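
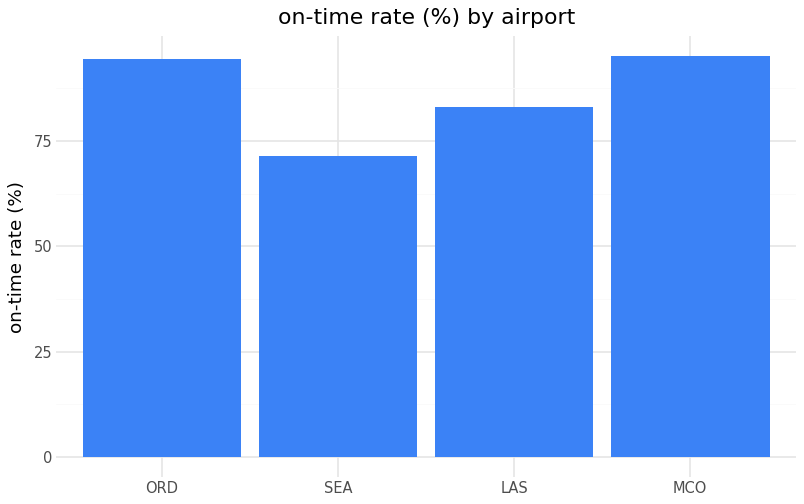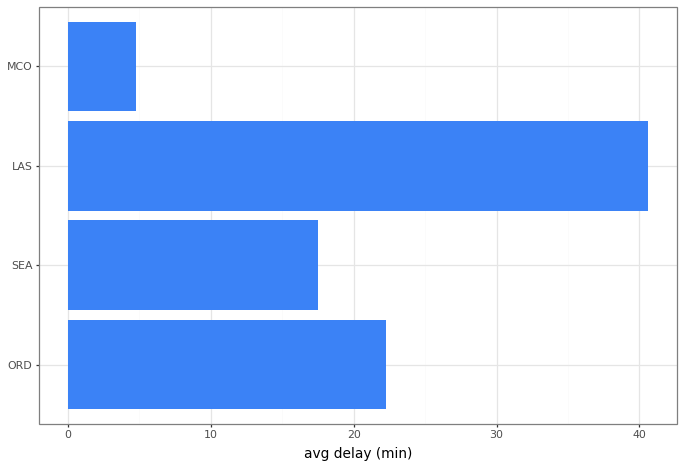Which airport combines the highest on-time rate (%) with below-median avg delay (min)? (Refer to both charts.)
Chart 2 median avg delay (min) ≈ 20; below-median airports: SEA, MCO. Among those, MCO has the highest on-time rate (%) (≈ 100).

MCO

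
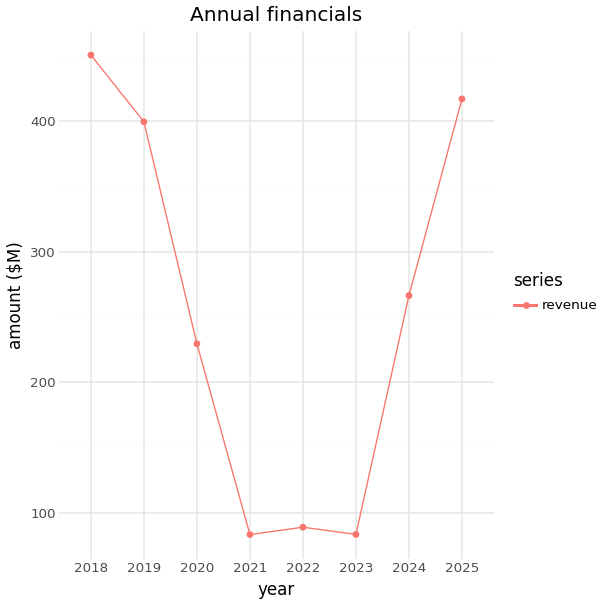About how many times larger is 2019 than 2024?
2019 ≈ 400, 2024 ≈ 250; 400/250 ≈ 1.6.

≈ 1.6×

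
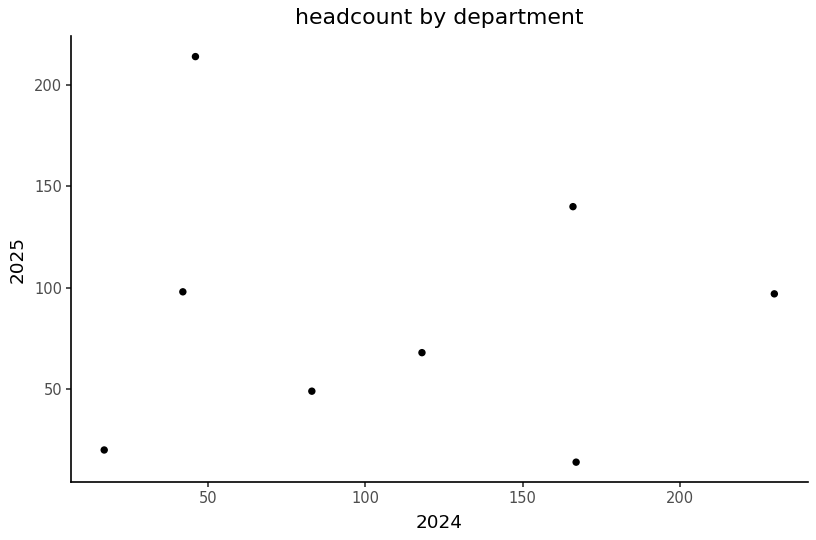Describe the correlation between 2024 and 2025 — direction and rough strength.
no clear correlation

Points are roughly uncorrelated; weak (|r| ≈ 0.1).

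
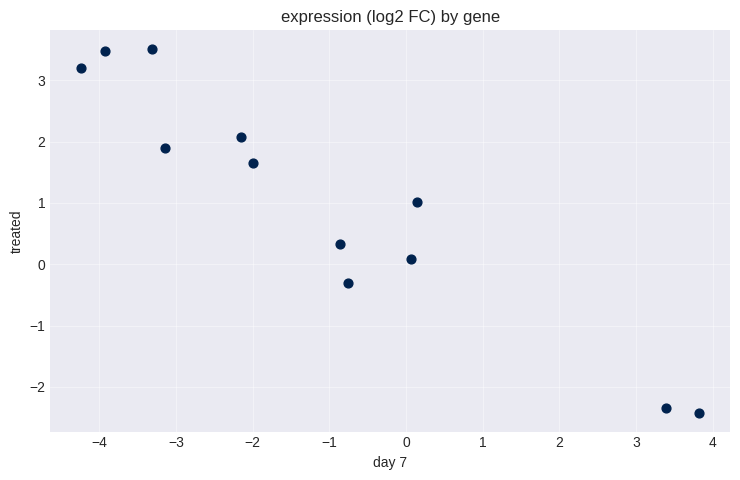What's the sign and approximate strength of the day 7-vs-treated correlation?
negative, strong

Points are negatively correlated; strong (|r| ≈ 1.0).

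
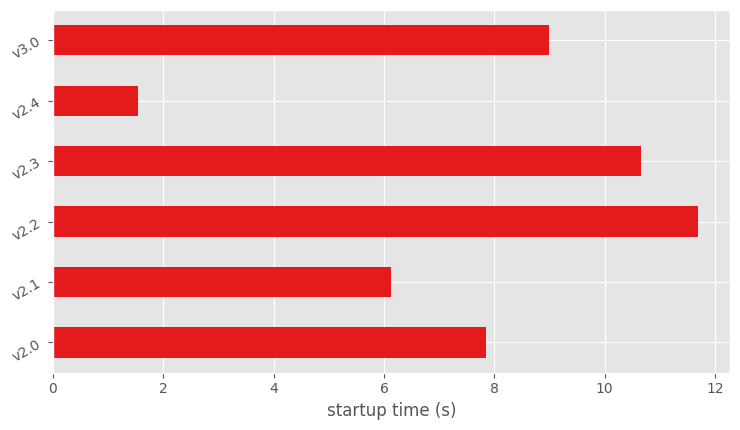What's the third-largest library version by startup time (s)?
Top 4: v2.2 ≈ 12, v2.3 ≈ 11, v3.0 ≈ 9, v2.0 ≈ 8.

v3.0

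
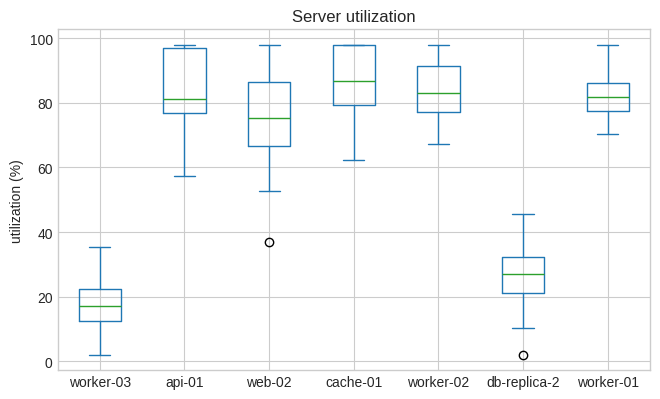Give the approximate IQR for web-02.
Q3 ≈ 90, Q1 ≈ 70; IQR ≈ 20.

≈ 20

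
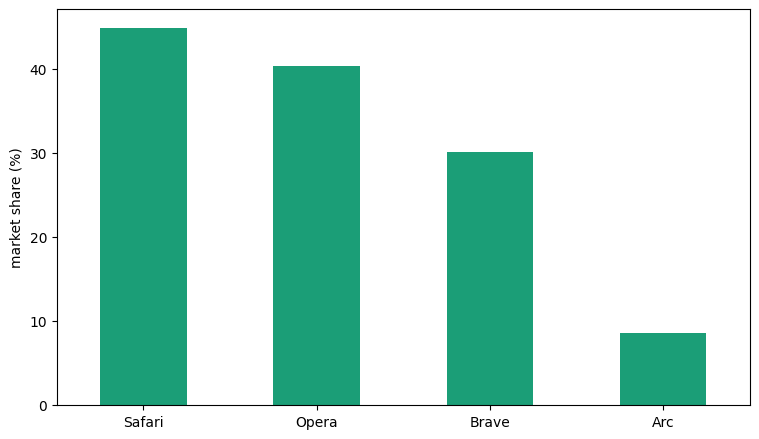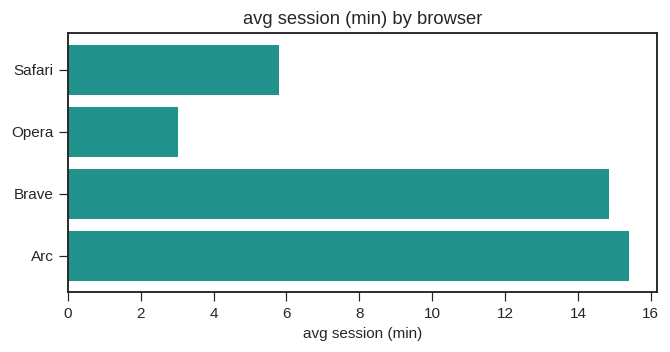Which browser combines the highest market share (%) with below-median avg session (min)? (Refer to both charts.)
Chart 2 median avg session (min) ≈ 10; below-median browsers: Safari, Opera. Among those, Safari has the highest market share (%) (≈ 45).

Safari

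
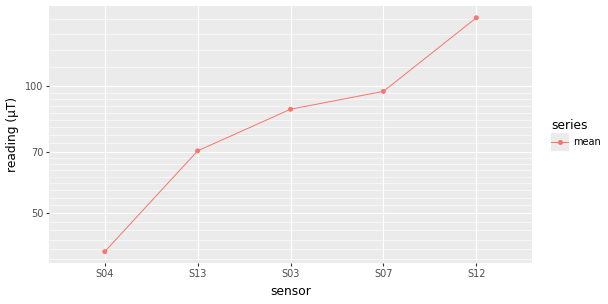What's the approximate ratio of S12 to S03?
≈ 1.67×

S12 ≈ 150, S03 ≈ 90; 150/90 ≈ 1.67.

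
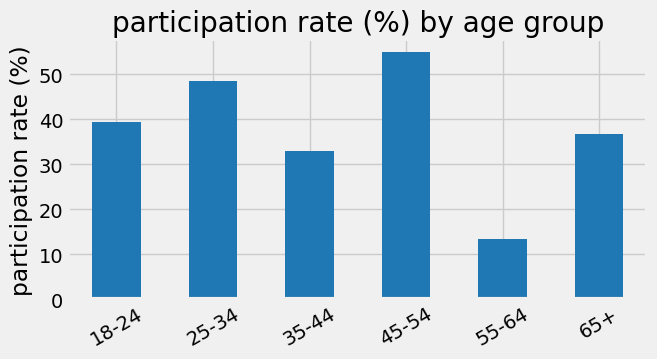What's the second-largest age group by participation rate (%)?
25-34

Top 3: 45-54 ≈ 55, 25-34 ≈ 50, 18-24 ≈ 40.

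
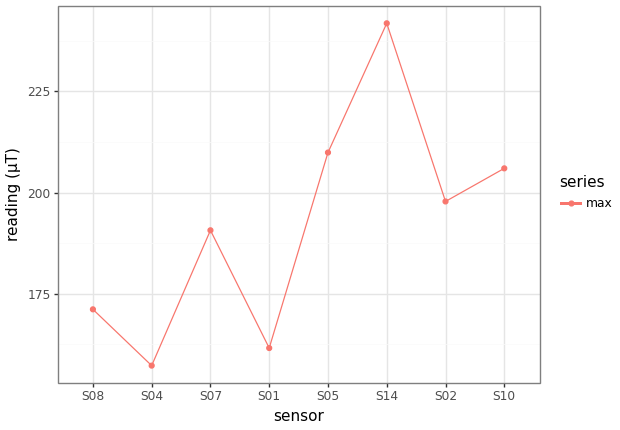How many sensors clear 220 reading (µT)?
1

Above 220: S14.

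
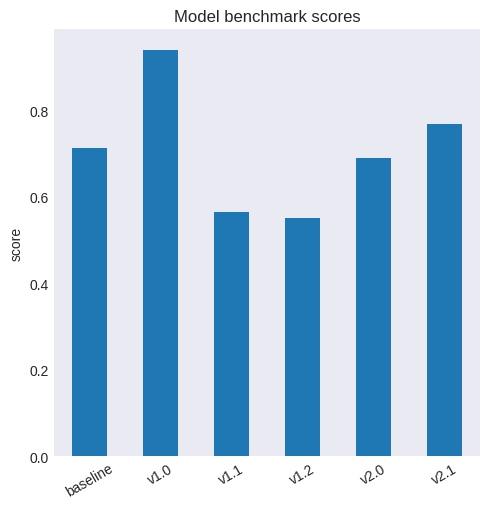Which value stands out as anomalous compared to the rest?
v1.0 ≈ 0.9; the rest sit between ≈ 0.6 and ≈ 0.8.

v1.0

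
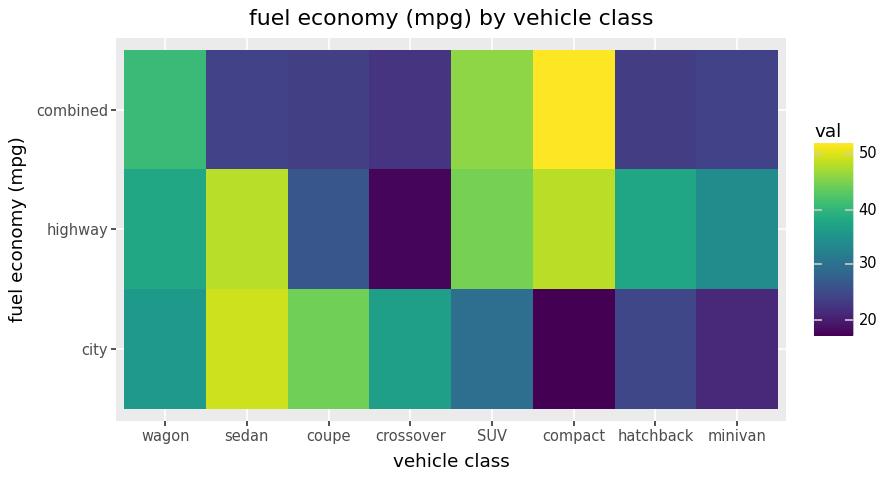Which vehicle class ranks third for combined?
Top 4 for combined: compact ≈ 50, SUV ≈ 45, wagon ≈ 40, minivan ≈ 25.

wagon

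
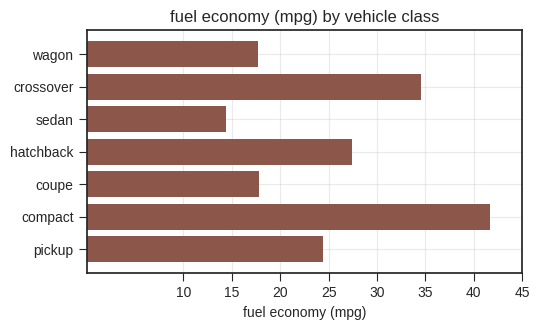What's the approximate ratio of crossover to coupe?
≈ 1.75×

crossover ≈ 35, coupe ≈ 20; 35/20 ≈ 1.75.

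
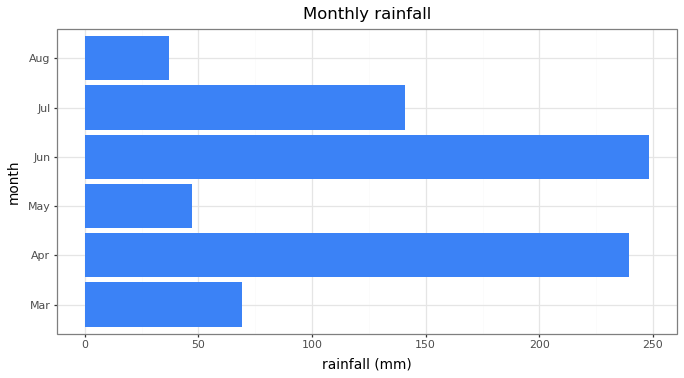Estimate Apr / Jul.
Apr ≈ 250, Jul ≈ 150; 250/150 ≈ 1.67.

≈ 1.67×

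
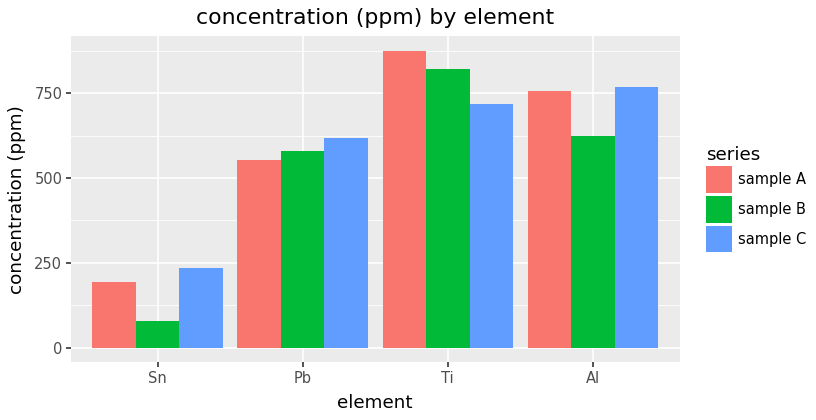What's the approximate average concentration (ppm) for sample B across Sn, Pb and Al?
(100 + 600 + 600) / 3 ≈ 433.

≈ 433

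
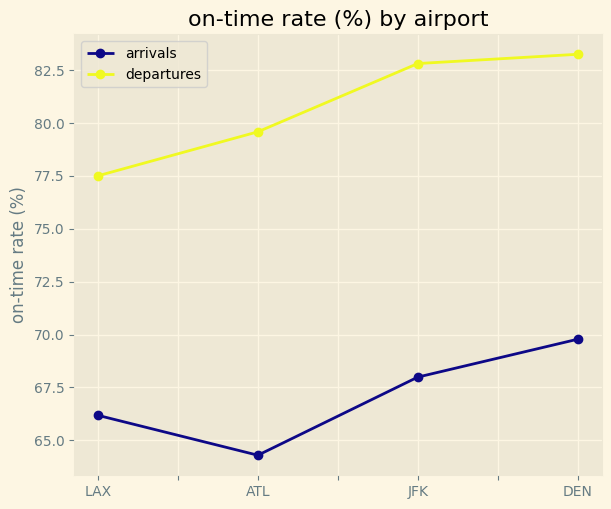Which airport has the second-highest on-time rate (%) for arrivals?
Top 3 for arrivals: DEN ≈ 70, JFK ≈ 68, LAX ≈ 66.

JFK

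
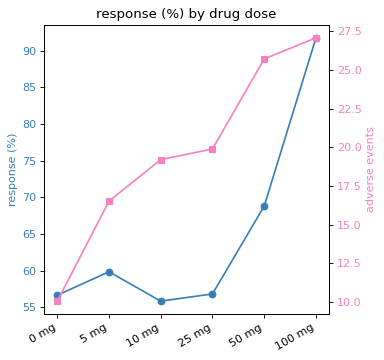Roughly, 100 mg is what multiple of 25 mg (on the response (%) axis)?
≈ 1.64×

100 mg ≈ 90, 25 mg ≈ 55; 90/55 ≈ 1.64.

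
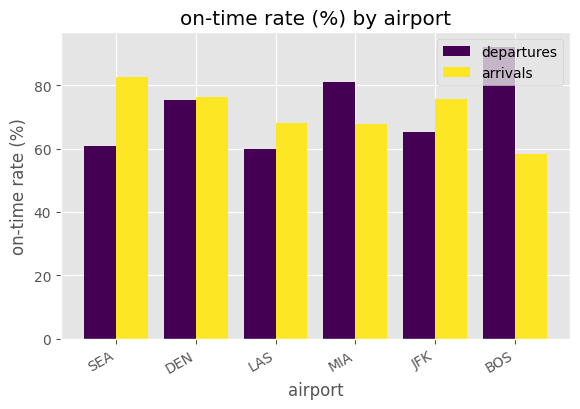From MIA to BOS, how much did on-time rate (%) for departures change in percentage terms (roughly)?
≈ +12.5%

MIA ≈ 80, BOS ≈ 90; (90 − 80) / 80 ≈ +12.5%.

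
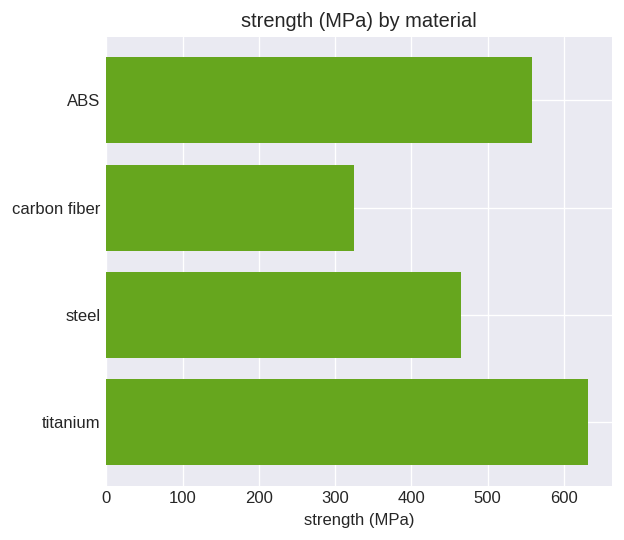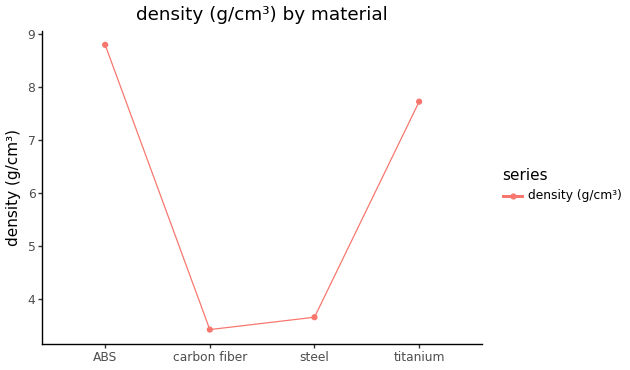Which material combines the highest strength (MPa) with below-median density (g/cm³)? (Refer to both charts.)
steel

Chart 2 median density (g/cm³) ≈ 6; below-median materials: carbon fiber, steel. Among those, steel has the highest strength (MPa) (≈ 500).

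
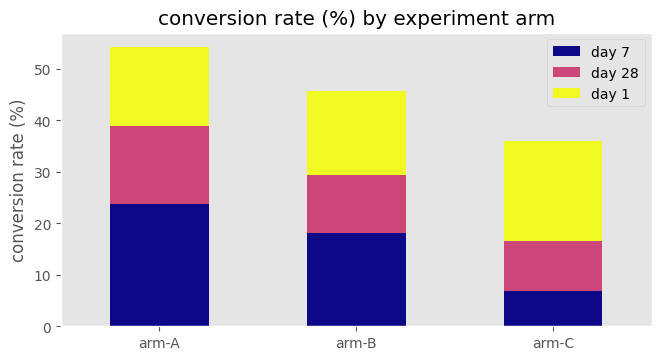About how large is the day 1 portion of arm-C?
day 1 top ≈ 35, bottom ≈ 15; segment ≈ 20.

≈ 20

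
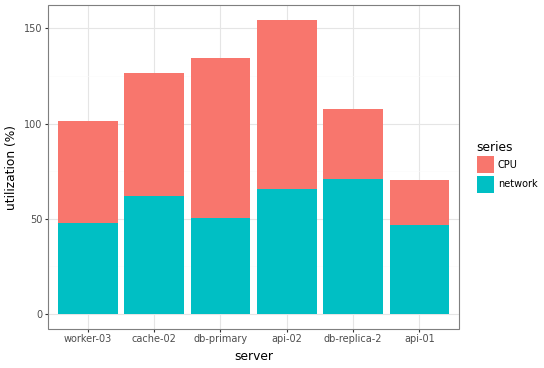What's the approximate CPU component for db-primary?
CPU top ≈ 140, bottom ≈ 60; segment ≈ 80.

≈ 80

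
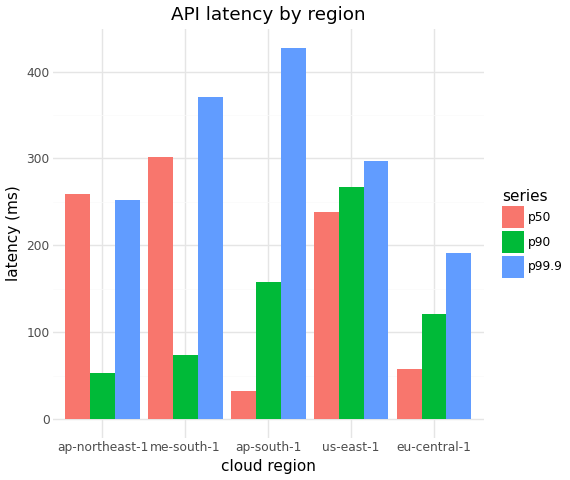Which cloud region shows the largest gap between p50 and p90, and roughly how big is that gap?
me-south-1: p50 ≈ 300, p90 ≈ 50 → gap ≈ 250. Next-largest (ap-northeast-1) is only ≈ 200.

me-south-1, ≈ 250 ms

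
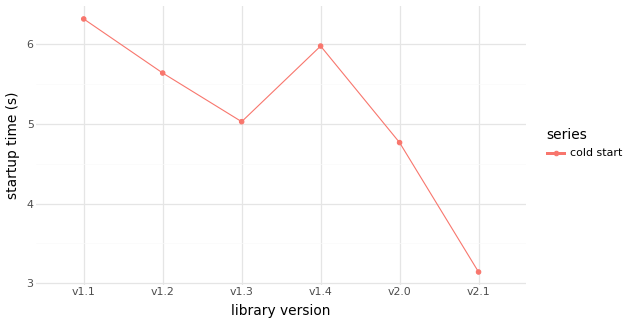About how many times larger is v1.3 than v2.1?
v1.3 ≈ 5.0, v2.1 ≈ 3.0; 5.0/3.0 ≈ 1.67.

≈ 1.67×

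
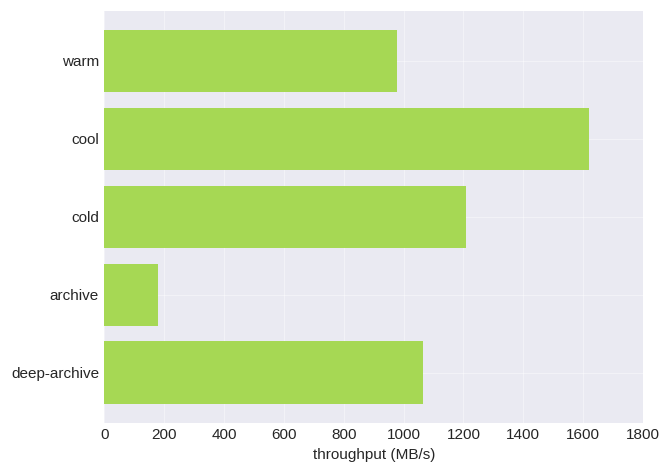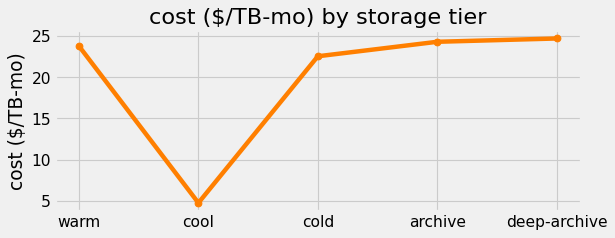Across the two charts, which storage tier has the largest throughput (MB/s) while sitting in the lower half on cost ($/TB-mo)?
cool

Chart 2 median cost ($/TB-mo) ≈ 25; below-median storage tiers: cool, cold. Among those, cool has the highest throughput (MB/s) (≈ 1600).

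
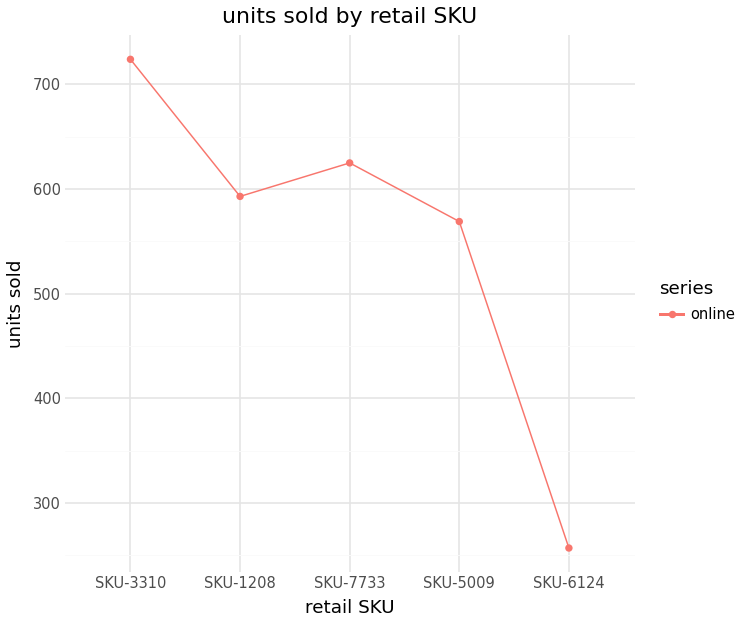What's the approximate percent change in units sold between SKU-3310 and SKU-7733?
SKU-3310 ≈ 700, SKU-7733 ≈ 600; (600 − 700) / 700 ≈ -14.3%.

≈ -14.3%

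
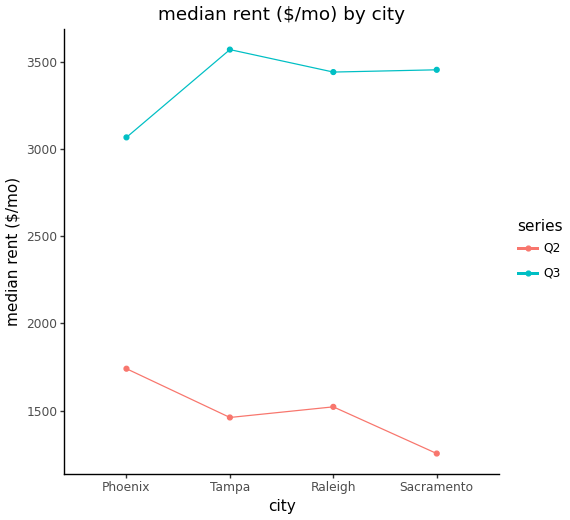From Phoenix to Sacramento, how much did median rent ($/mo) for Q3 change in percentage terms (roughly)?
Phoenix ≈ 3000, Sacramento ≈ 3400; (3400 − 3000) / 3000 ≈ +13.3%.

≈ +13.3%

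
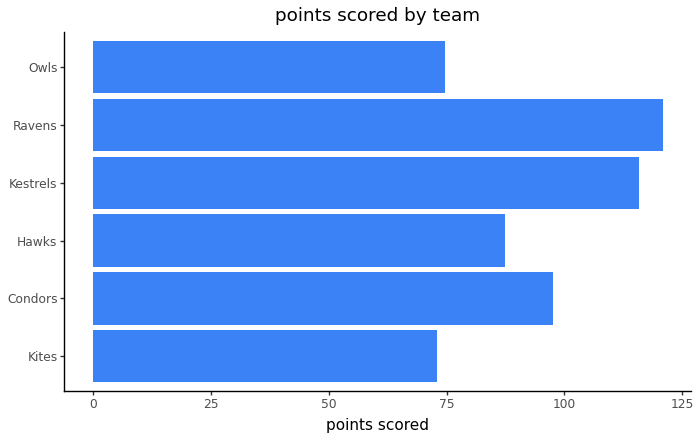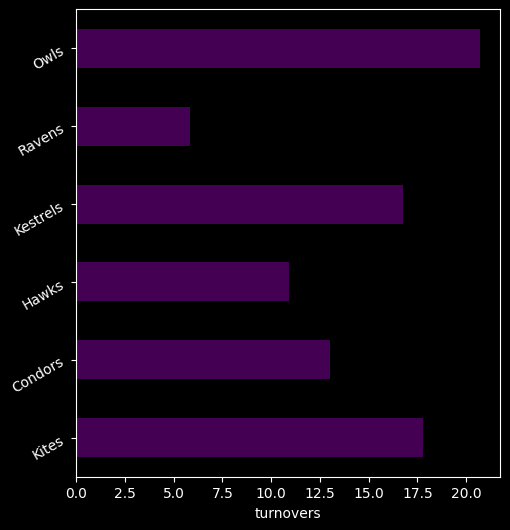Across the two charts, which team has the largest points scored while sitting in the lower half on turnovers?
Chart 2 median turnovers ≈ 14; below-median teams: Condors, Hawks, Ravens. Among those, Ravens has the highest points scored (≈ 120).

Ravens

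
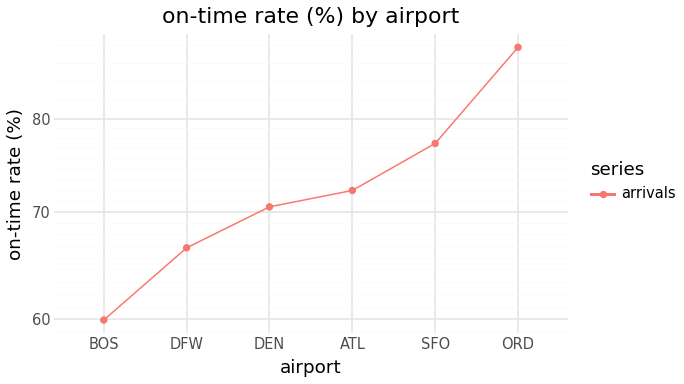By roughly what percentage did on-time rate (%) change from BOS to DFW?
BOS ≈ 60, DFW ≈ 65; (65 − 60) / 60 ≈ +8.3%.

≈ +8.3%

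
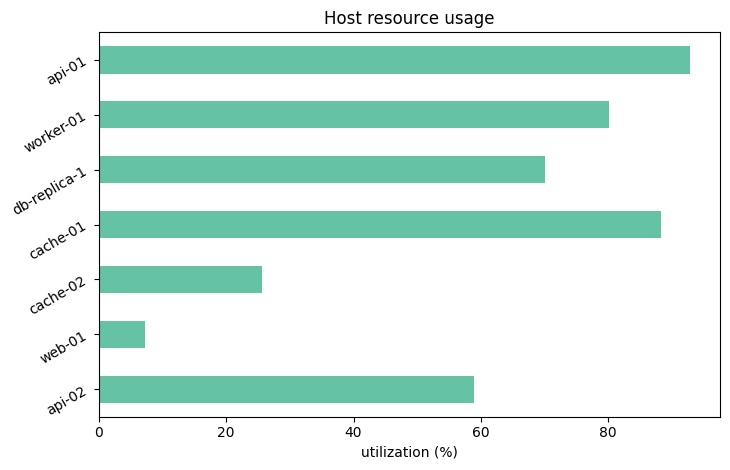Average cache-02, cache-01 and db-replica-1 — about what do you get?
(30 + 90 + 70) / 3 ≈ 63.

≈ 63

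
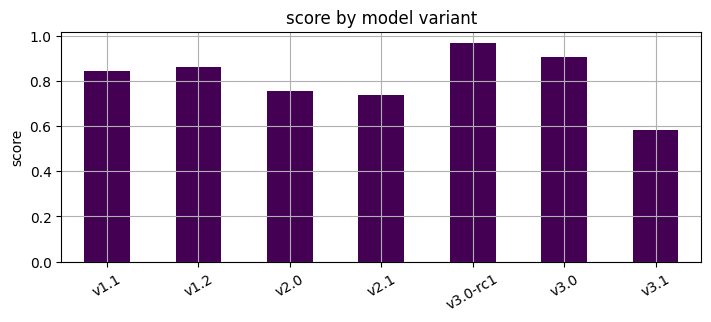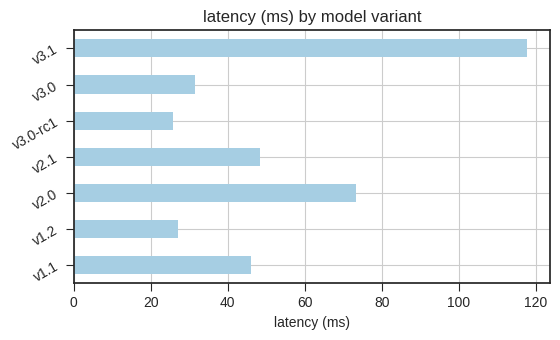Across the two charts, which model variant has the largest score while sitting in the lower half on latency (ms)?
Chart 2 median latency (ms) ≈ 40; below-median model variants: v1.2, v3.0-rc1, v3.0. Among those, v3.0-rc1 has the highest score (≈ 1).

v3.0-rc1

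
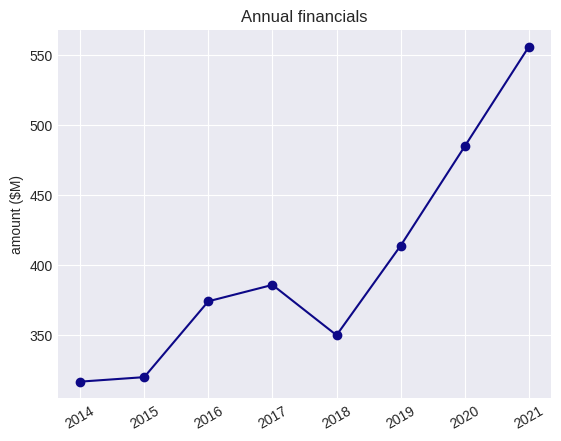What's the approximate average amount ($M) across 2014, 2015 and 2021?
≈ 400

(320 + 320 + 560) / 3 ≈ 400.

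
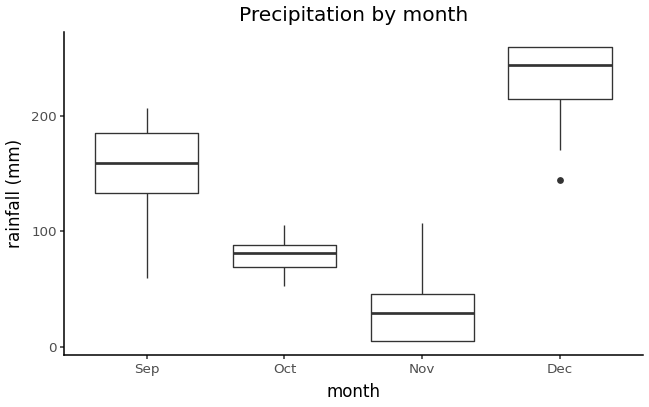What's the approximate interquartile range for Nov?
≈ 40

Q3 ≈ 40, Q1 ≈ 0; IQR ≈ 40.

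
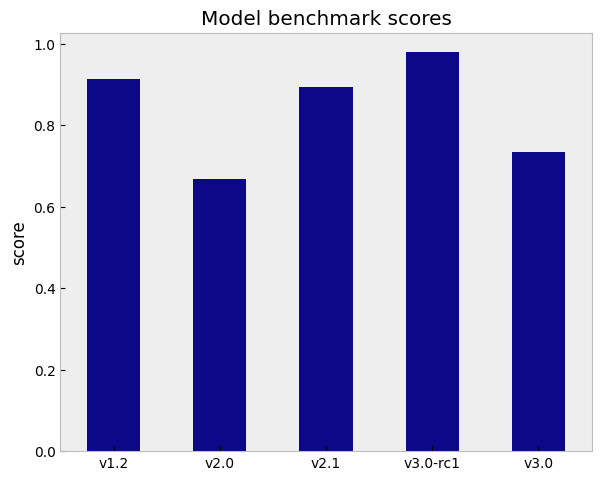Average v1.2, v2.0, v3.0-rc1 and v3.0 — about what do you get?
(0.9 + 0.7 + 1.0 + 0.7) / 4 ≈ 0.83.

≈ 0.83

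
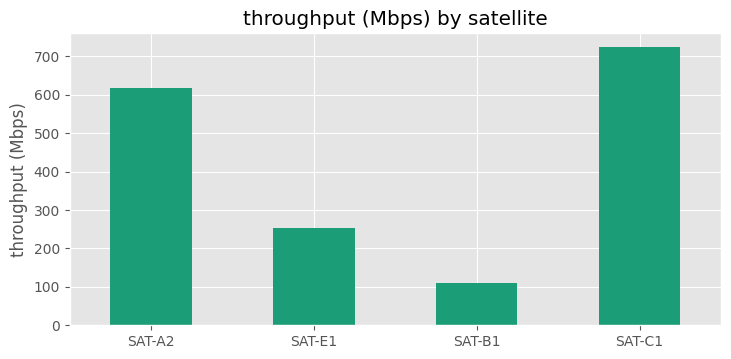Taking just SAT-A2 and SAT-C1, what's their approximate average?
(600 + 700) / 2 ≈ 650.

≈ 650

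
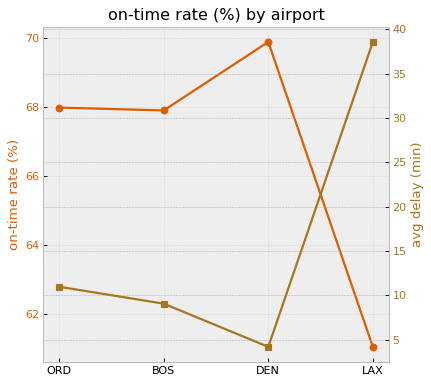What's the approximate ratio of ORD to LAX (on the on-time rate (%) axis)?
ORD ≈ 68, LAX ≈ 61; 68/61 ≈ 1.11.

≈ 1.11×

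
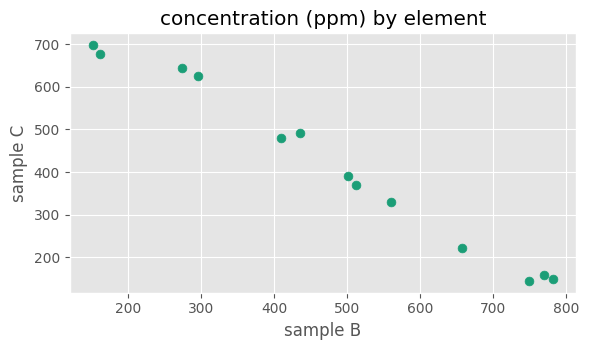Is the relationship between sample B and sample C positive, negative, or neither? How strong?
Points are negatively correlated; strong (|r| ≈ 1.0).

negative, strong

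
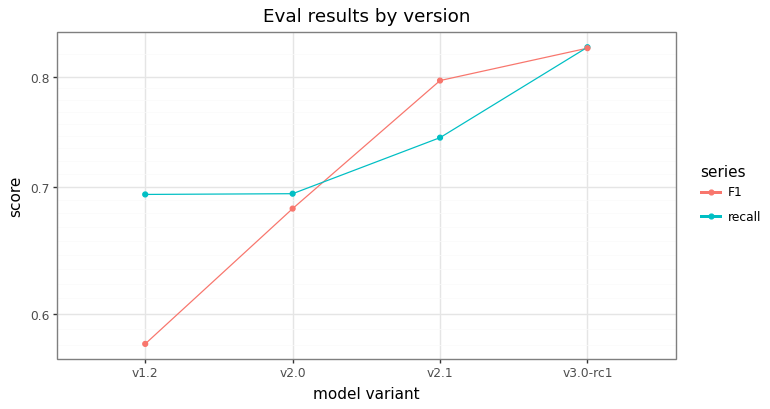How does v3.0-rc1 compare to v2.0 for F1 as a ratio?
≈ 1.21×

v3.0-rc1 ≈ 0.85, v2.0 ≈ 0.70; 0.85/0.70 ≈ 1.21.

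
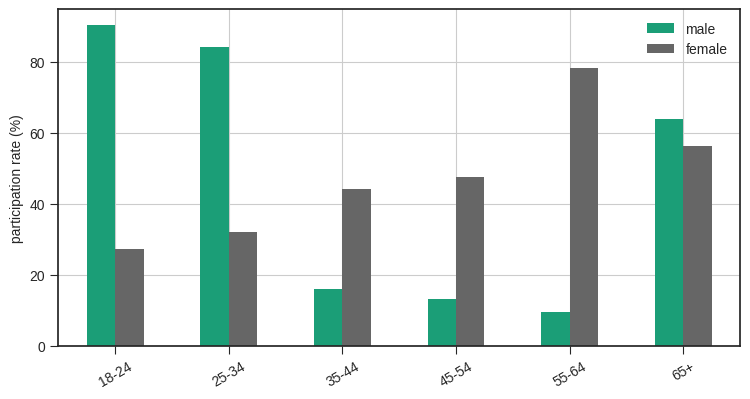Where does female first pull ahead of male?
25-34: female ≈ 30 vs male ≈ 80 (not yet); 35-44: female ≈ 40 vs male ≈ 20 (first crossover).

35-44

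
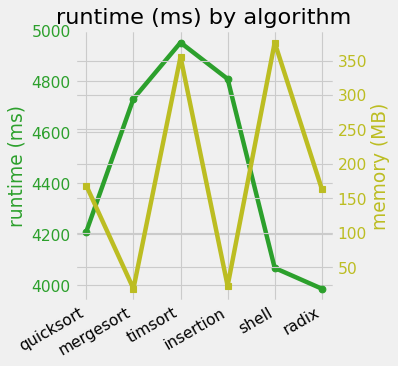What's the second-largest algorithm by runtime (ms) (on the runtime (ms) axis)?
insertion

Top 3 (on the runtime (ms) axis): timsort ≈ 5000, insertion ≈ 4800, mergesort ≈ 4700.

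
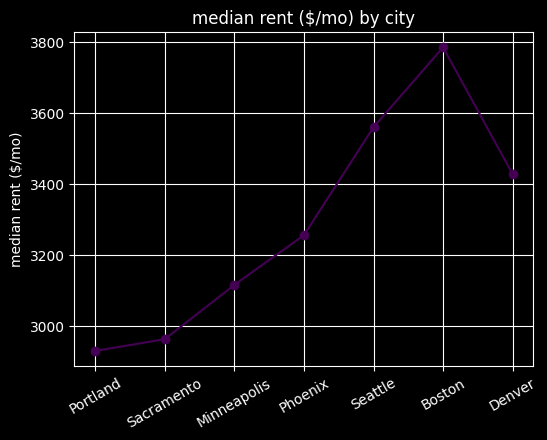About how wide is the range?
Max Boston ≈ 3800, min Portland ≈ 2900; range ≈ 900.

≈ 900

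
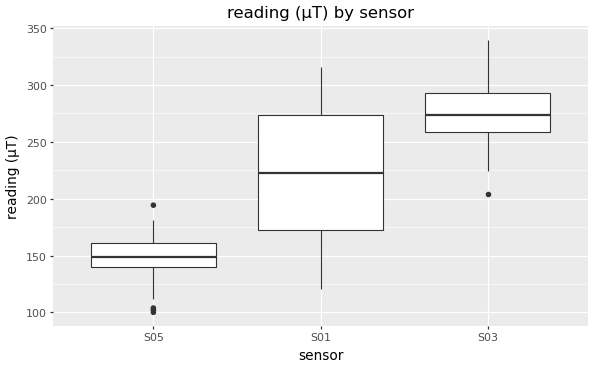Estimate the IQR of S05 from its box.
≈ 20

Q3 ≈ 160, Q1 ≈ 140; IQR ≈ 20.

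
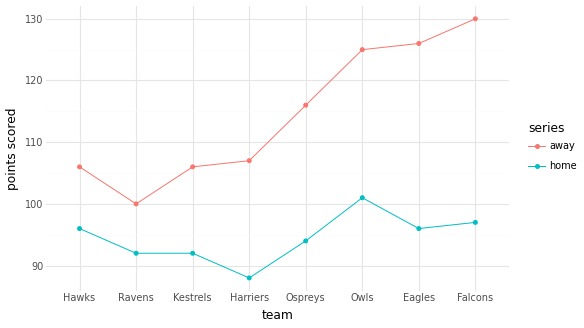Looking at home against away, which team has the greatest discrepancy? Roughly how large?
Falcons, ≈ 35

Falcons: home ≈ 95, away ≈ 130 → gap ≈ 35. Next-largest (Eagles) is only ≈ 30.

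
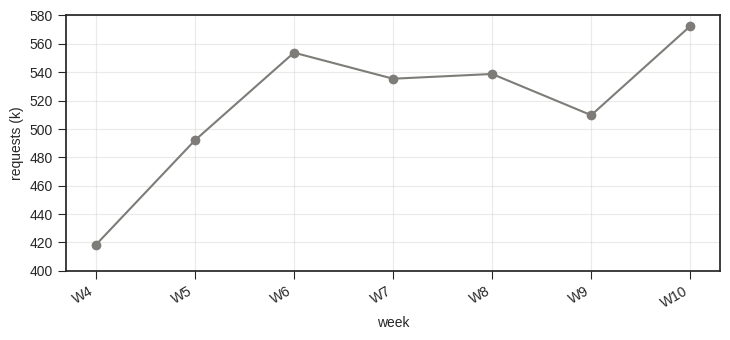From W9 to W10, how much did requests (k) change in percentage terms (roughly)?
≈ +16%

W9 ≈ 500, W10 ≈ 580; (580 − 500) / 500 ≈ +16%.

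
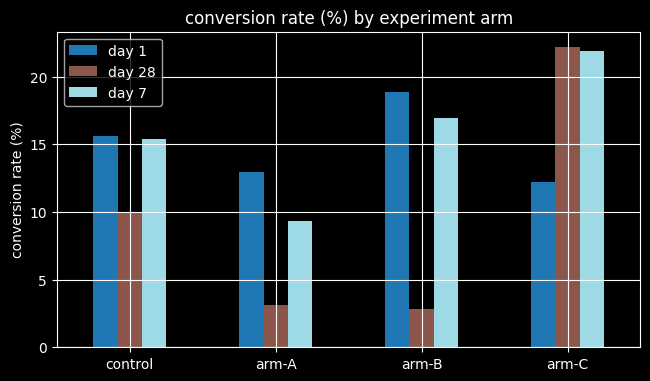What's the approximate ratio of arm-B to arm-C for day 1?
≈ 1.5×

arm-B ≈ 18, arm-C ≈ 12; 18/12 ≈ 1.5.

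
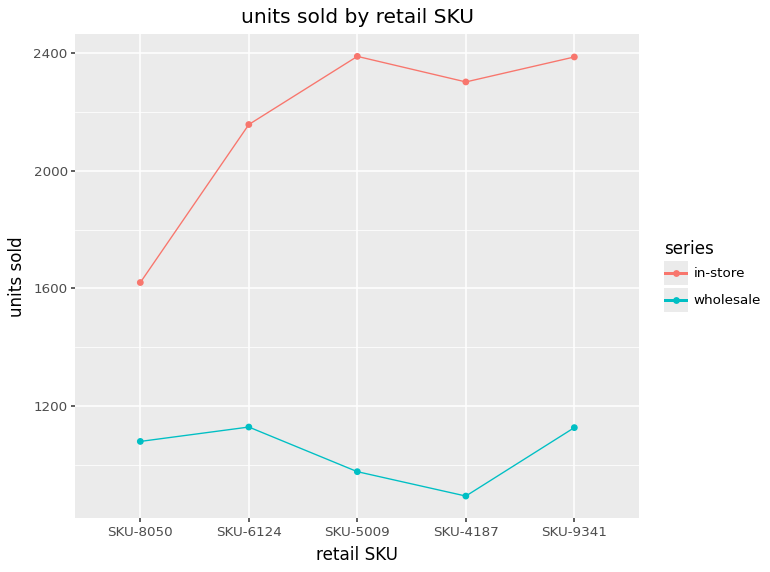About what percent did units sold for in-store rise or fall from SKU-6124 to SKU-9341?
≈ +9.1%

SKU-6124 ≈ 2200, SKU-9341 ≈ 2400; (2400 − 2200) / 2200 ≈ +9.1%.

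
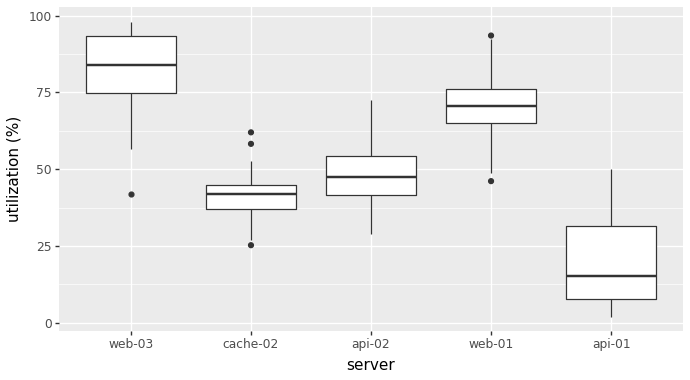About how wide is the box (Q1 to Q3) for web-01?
≈ 10

Q3 ≈ 80, Q1 ≈ 70; IQR ≈ 10.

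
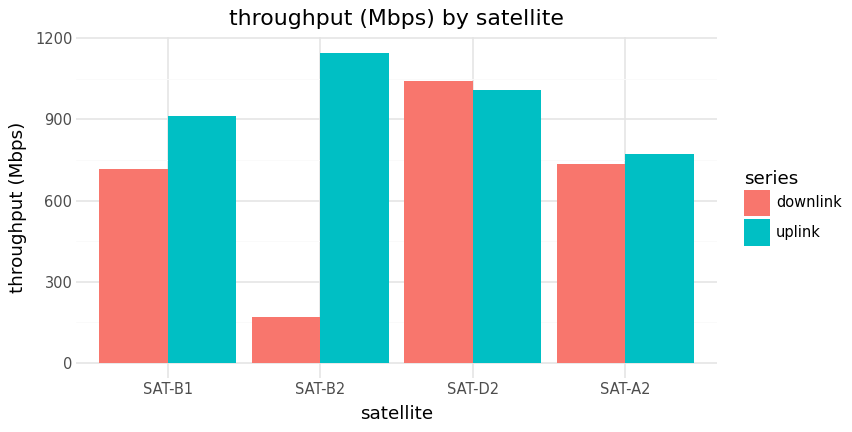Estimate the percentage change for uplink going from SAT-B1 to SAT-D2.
SAT-B1 ≈ 900, SAT-D2 ≈ 1000; (1000 − 900) / 900 ≈ +11.1%.

≈ +11.1%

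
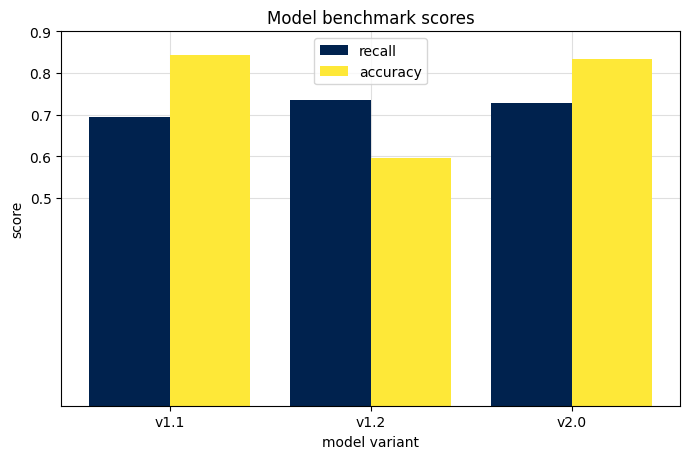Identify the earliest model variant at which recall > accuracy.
v1.2

v1.1: recall ≈ 0.7 vs accuracy ≈ 0.8 (not yet); v1.2: recall ≈ 0.7 vs accuracy ≈ 0.6 (first crossover).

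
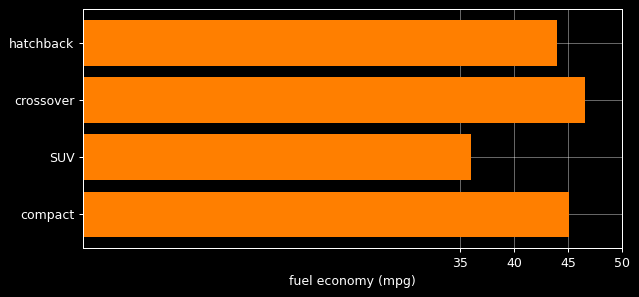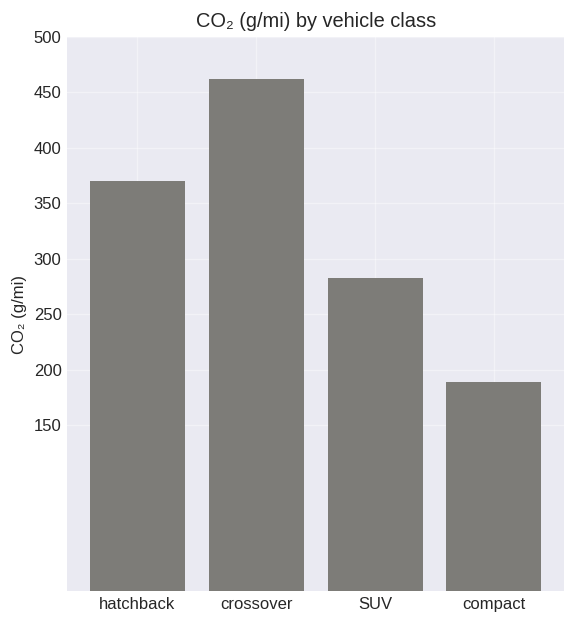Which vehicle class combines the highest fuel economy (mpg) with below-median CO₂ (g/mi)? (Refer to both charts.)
Chart 2 median CO₂ (g/mi) ≈ 350; below-median vehicle classes: SUV, compact. Among those, compact has the highest fuel economy (mpg) (≈ 45).

compact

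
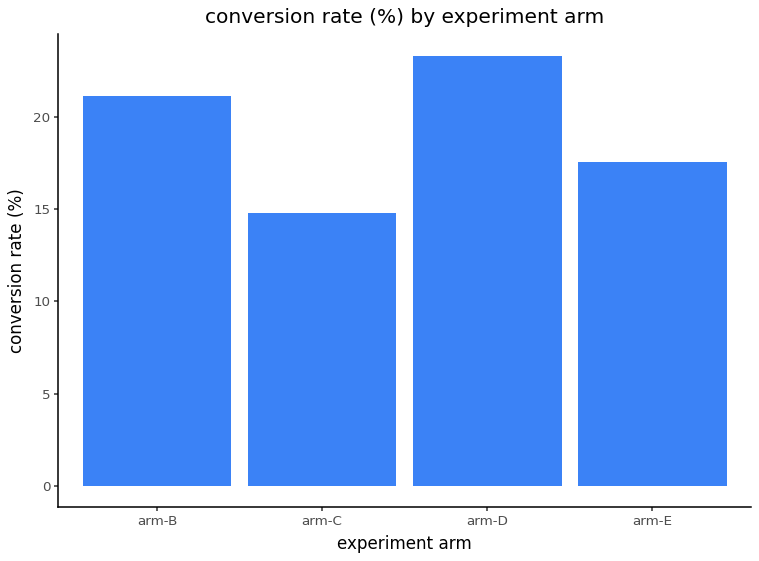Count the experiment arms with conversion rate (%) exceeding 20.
2

Above 20: arm-B, arm-D.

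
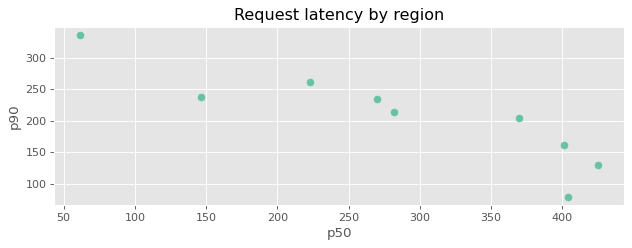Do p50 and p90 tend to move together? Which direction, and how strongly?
negative, strong

Points are negatively correlated; strong (|r| ≈ 0.9).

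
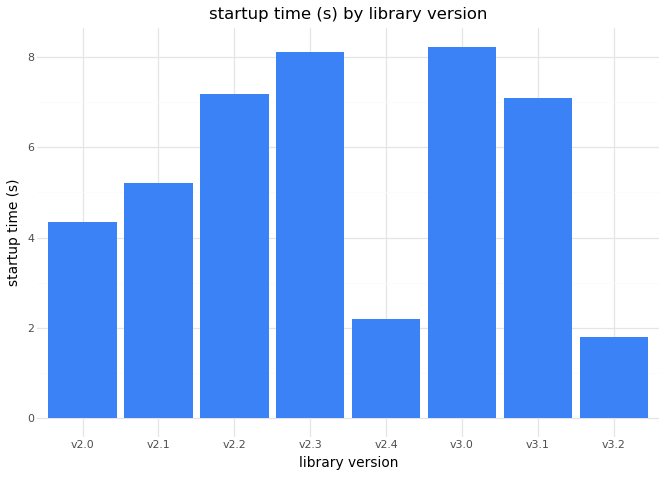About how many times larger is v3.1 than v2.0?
v3.1 ≈ 7, v2.0 ≈ 4; 7/4 ≈ 1.75.

≈ 1.75×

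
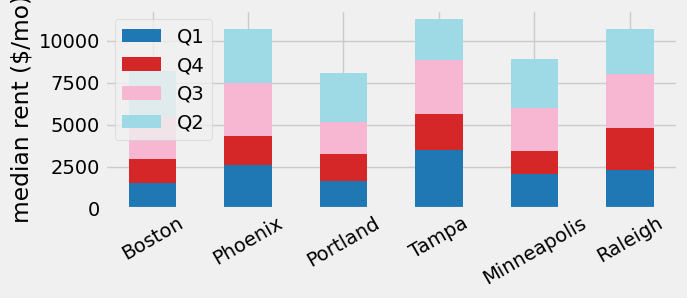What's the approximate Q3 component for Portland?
≈ 2000

Q3 top ≈ 5000, bottom ≈ 3000; segment ≈ 2000.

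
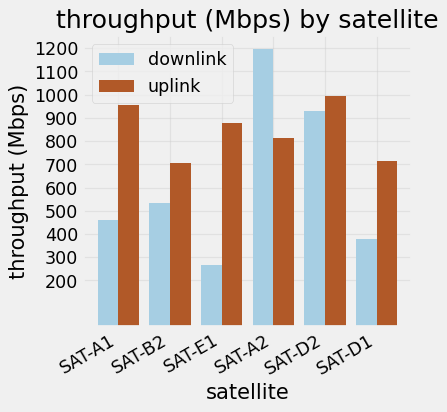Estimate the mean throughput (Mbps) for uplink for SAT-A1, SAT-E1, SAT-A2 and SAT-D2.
(1000 + 900 + 800 + 1000) / 4 ≈ 925.

≈ 925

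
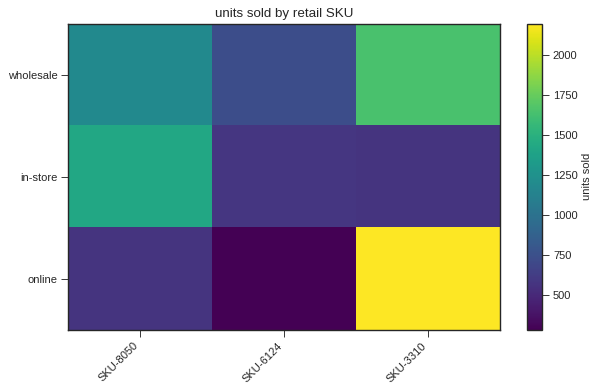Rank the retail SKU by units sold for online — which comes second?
Top 3 for online: SKU-3310 ≈ 2200, SKU-8050 ≈ 600, SKU-6124 ≈ 200.

SKU-8050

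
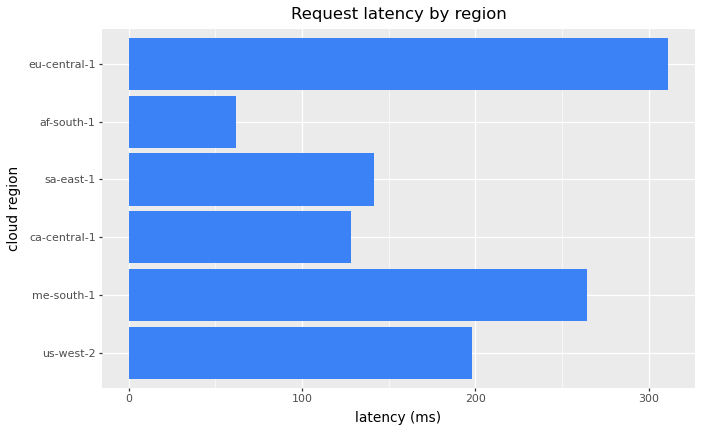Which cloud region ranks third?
us-west-2

Top 4: eu-central-1 ≈ 300, me-south-1 ≈ 250, us-west-2 ≈ 200, sa-east-1 ≈ 150.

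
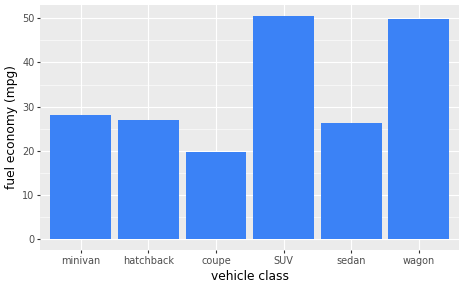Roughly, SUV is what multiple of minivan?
SUV ≈ 50, minivan ≈ 30; 50/30 ≈ 1.67.

≈ 1.67×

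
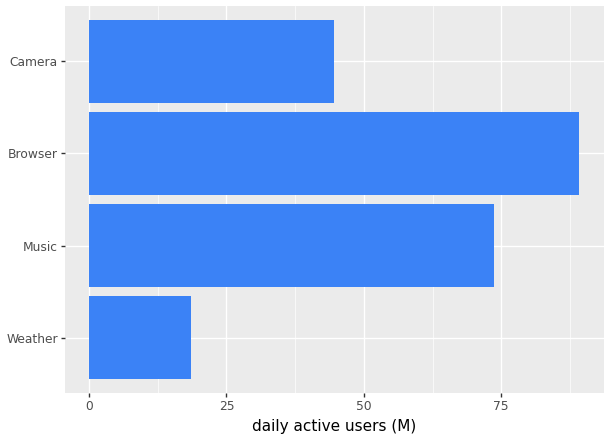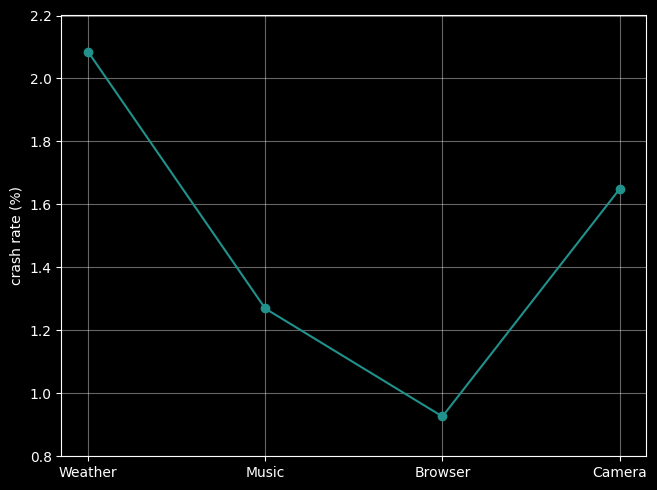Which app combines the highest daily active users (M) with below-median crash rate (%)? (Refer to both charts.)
Chart 2 median crash rate (%) ≈ 1.4; below-median apps: Music, Browser. Among those, Browser has the highest daily active users (M) (≈ 90).

Browser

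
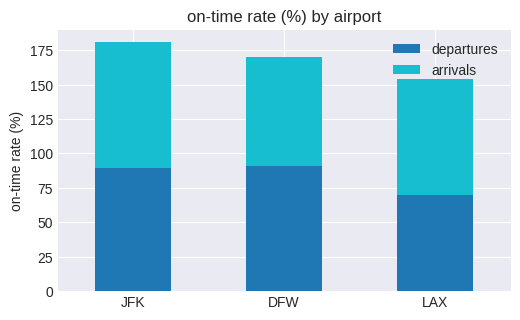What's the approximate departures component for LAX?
≈ 60

departures top ≈ 60, bottom ≈ 0; segment ≈ 60.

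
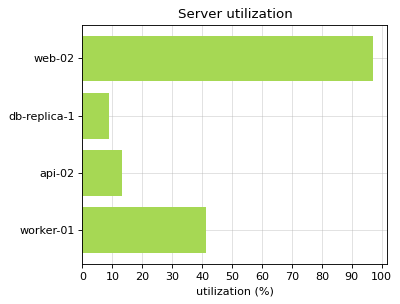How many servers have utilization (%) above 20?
Above 20: web-02, worker-01.

2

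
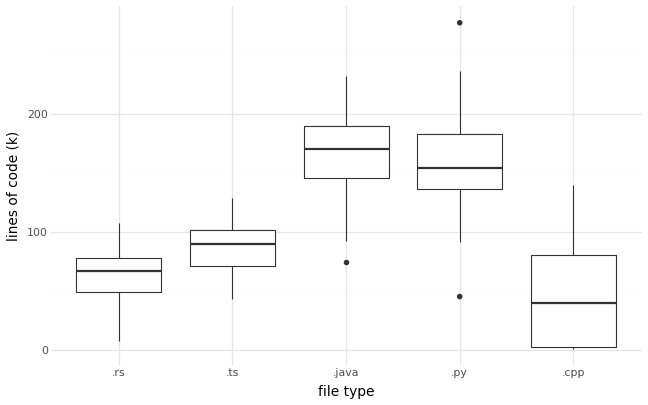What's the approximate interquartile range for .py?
≈ 40

Q3 ≈ 180, Q1 ≈ 140; IQR ≈ 40.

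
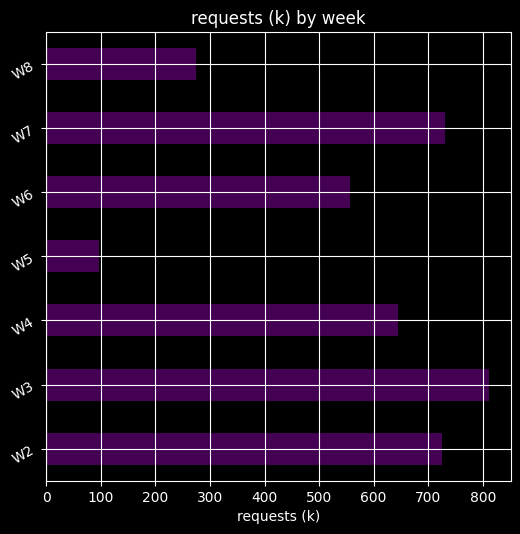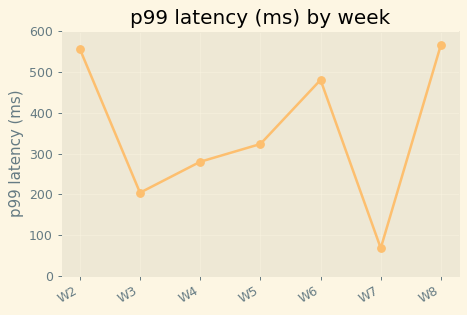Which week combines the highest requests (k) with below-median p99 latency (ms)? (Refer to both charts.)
Chart 2 median p99 latency (ms) ≈ 300; below-median weeks: W3, W4, W7. Among those, W3 has the highest requests (k) (≈ 800).

W3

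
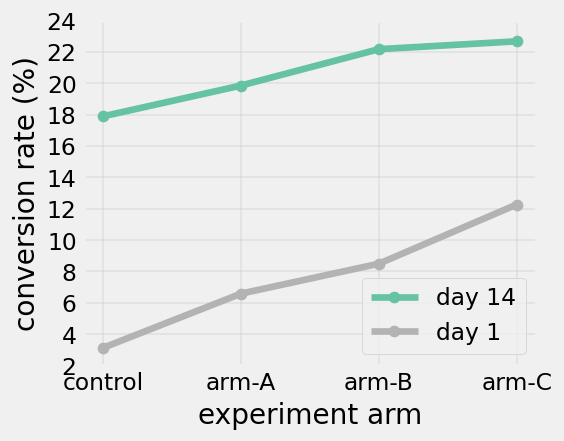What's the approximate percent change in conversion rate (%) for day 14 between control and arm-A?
control ≈ 18, arm-A ≈ 20; (20 − 18) / 18 ≈ +11.1%.

≈ +11.1%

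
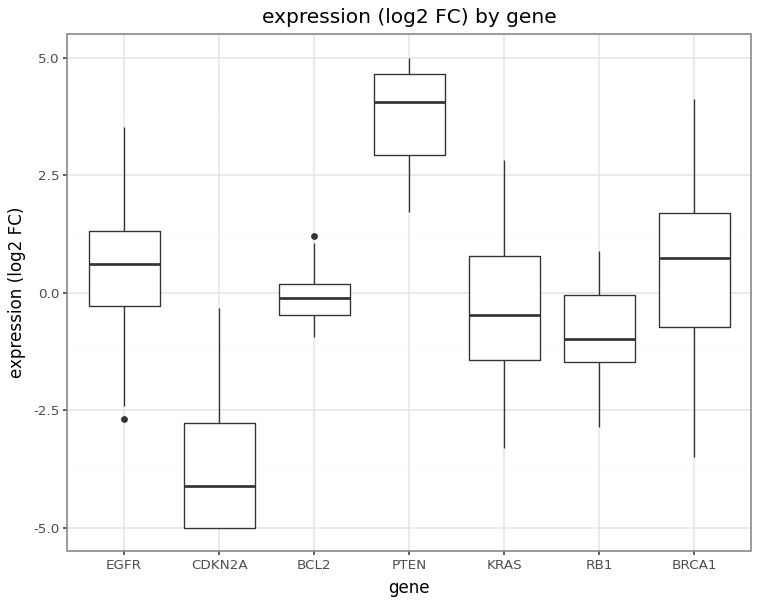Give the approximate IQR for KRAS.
≈ 2

Q3 ≈ 1, Q1 ≈ -1; IQR ≈ 2.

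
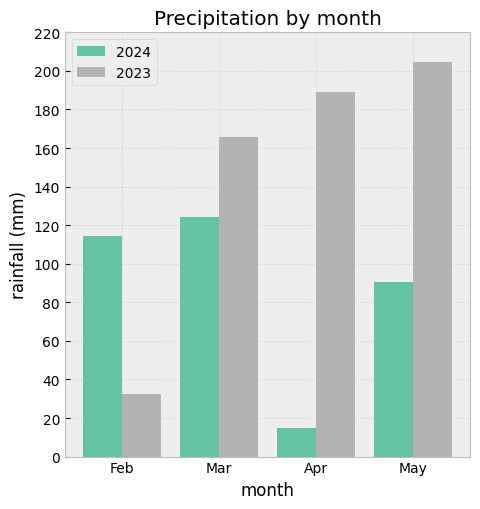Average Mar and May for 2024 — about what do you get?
≈ 110

(120 + 100) / 2 ≈ 110.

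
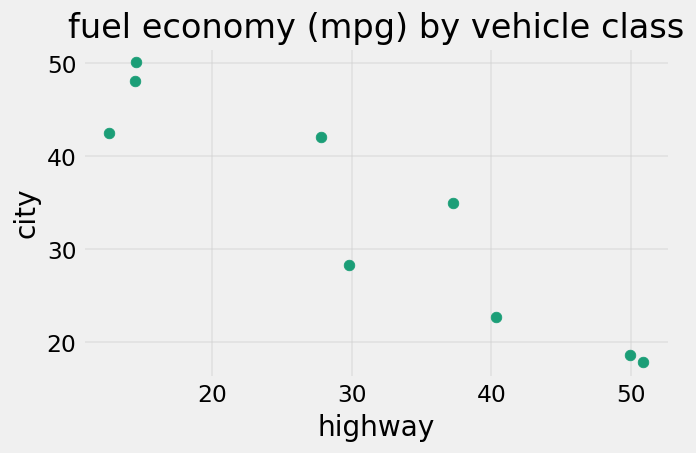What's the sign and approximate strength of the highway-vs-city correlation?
Points are negatively correlated; strong (|r| ≈ 0.9).

negative, strong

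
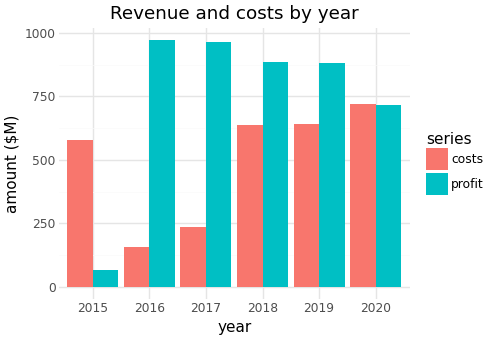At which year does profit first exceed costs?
2015: profit ≈ 100 vs costs ≈ 600 (not yet); 2016: profit ≈ 1000 vs costs ≈ 200 (first crossover).

2016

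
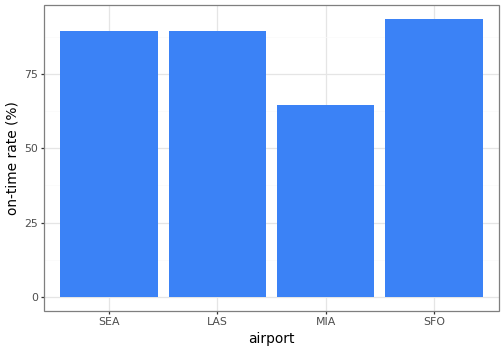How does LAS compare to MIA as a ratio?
≈ 1.5×

LAS ≈ 90, MIA ≈ 60; 90/60 ≈ 1.5.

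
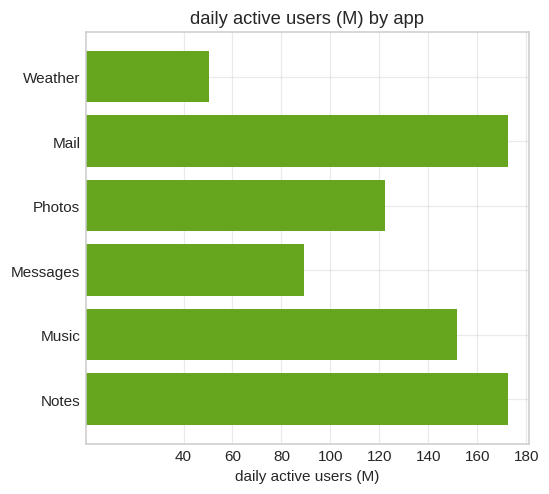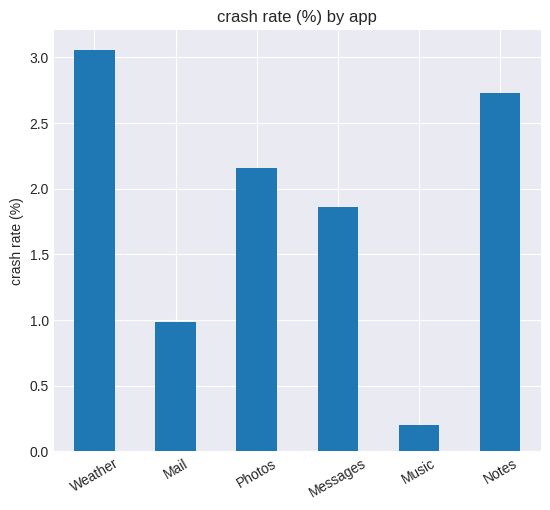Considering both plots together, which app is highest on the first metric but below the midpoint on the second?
Mail

Chart 2 median crash rate (%) ≈ 2; below-median apps: Mail, Messages, Music. Among those, Mail has the highest daily active users (M) (≈ 180).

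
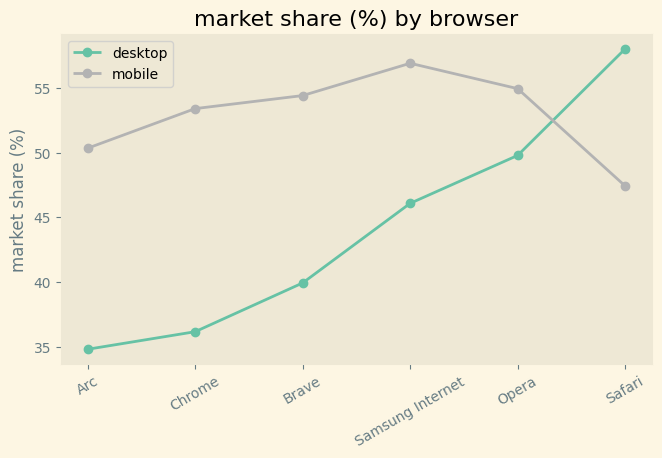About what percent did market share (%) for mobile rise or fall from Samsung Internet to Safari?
Samsung Internet ≈ 56, Safari ≈ 48; (48 − 56) / 56 ≈ -14.3%.

≈ -14.3%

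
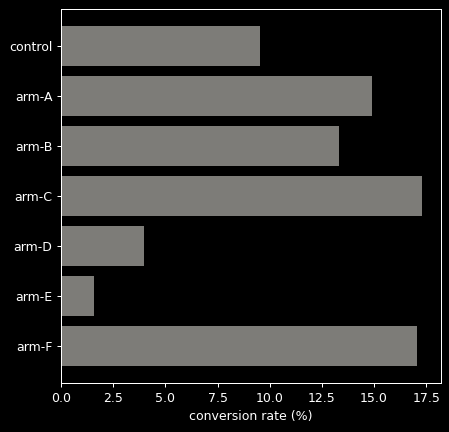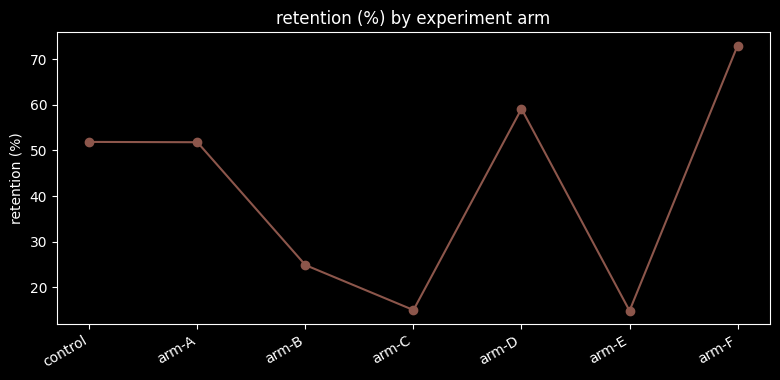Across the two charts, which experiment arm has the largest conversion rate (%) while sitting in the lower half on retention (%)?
Chart 2 median retention (%) ≈ 50; below-median experiment arms: arm-B, arm-C, arm-E. Among those, arm-C has the highest conversion rate (%) (≈ 18).

arm-C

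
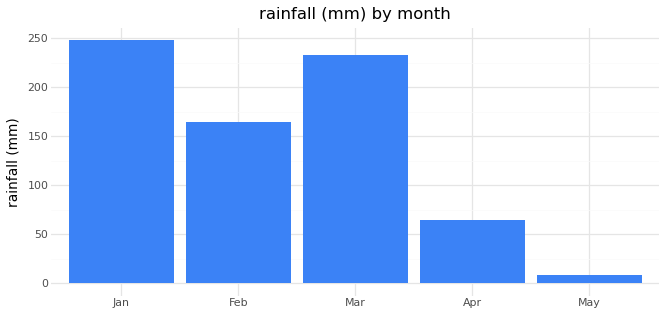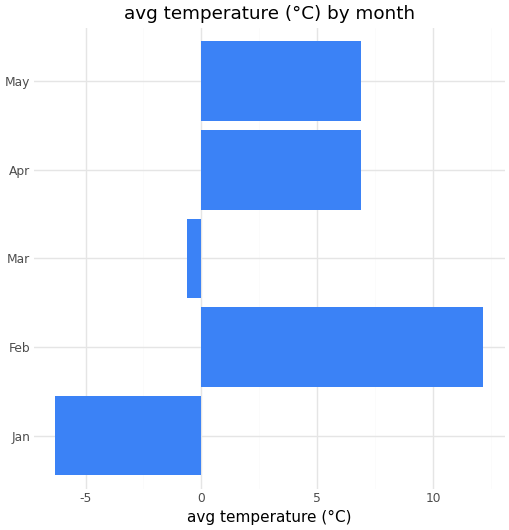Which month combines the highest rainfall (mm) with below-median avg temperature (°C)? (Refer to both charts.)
Jan

Chart 2 median avg temperature (°C) ≈ 6; below-median months: Jan, Mar. Among those, Jan has the highest rainfall (mm) (≈ 250).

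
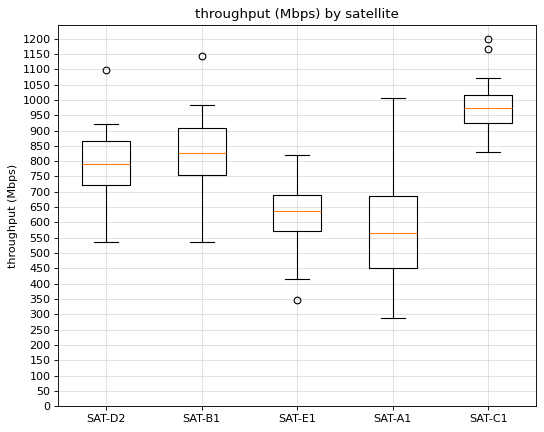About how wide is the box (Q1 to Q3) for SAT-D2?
≈ 150

Q3 ≈ 850, Q1 ≈ 700; IQR ≈ 150.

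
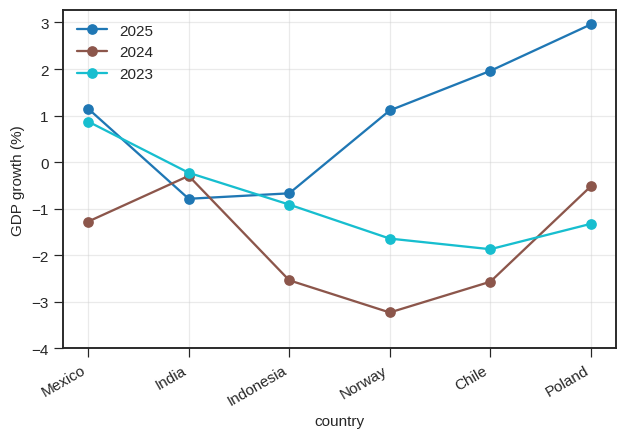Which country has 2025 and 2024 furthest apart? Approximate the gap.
Chile, ≈ 5 %

Chile: 2025 ≈ 2, 2024 ≈ -3 → gap ≈ 5. Next-largest (Norway) is only ≈ 4.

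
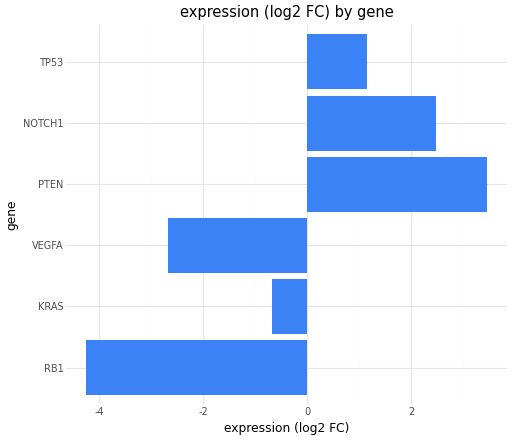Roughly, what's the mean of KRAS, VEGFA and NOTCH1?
≈ -1

(-1 + -3 + 2) / 3 ≈ -1.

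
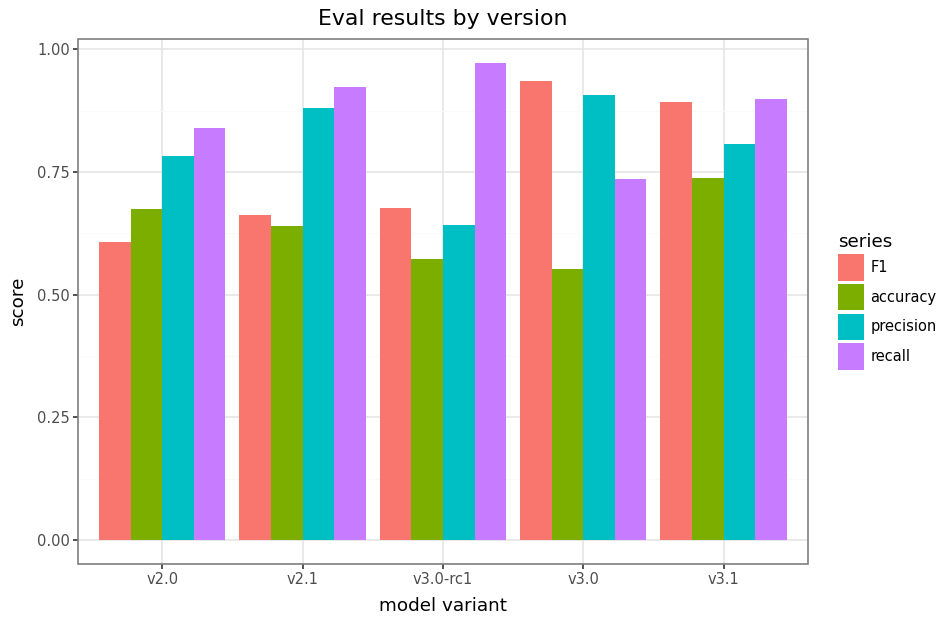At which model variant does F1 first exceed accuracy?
v2.1

v2.0: F1 ≈ 0.6 vs accuracy ≈ 0.7 (not yet); v2.1: F1 ≈ 0.7 vs accuracy ≈ 0.6 (first crossover).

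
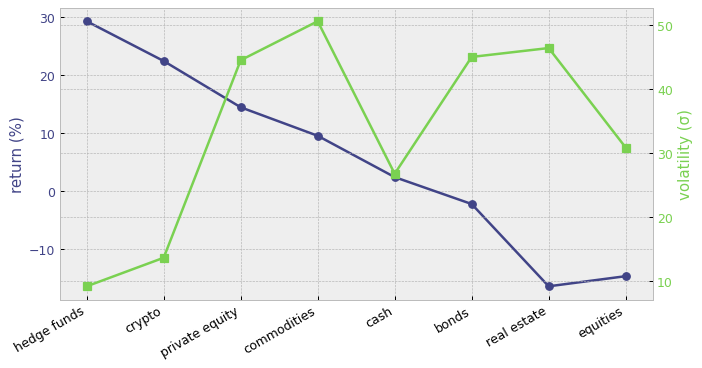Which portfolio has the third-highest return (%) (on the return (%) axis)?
Top 4 (on the return (%) axis): hedge funds ≈ 30, crypto ≈ 20, private equity ≈ 15, commodities ≈ 10.

private equity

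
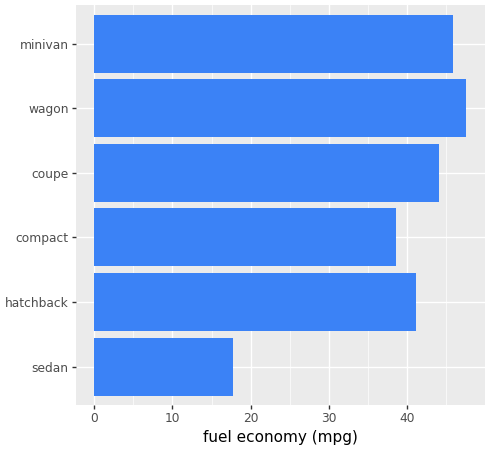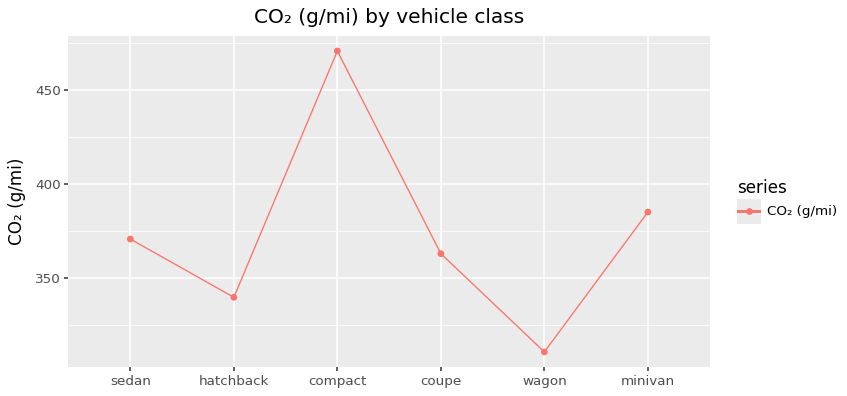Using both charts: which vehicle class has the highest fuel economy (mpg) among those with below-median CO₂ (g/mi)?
wagon

Chart 2 median CO₂ (g/mi) ≈ 350; below-median vehicle classes: hatchback, coupe, wagon. Among those, wagon has the highest fuel economy (mpg) (≈ 50).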